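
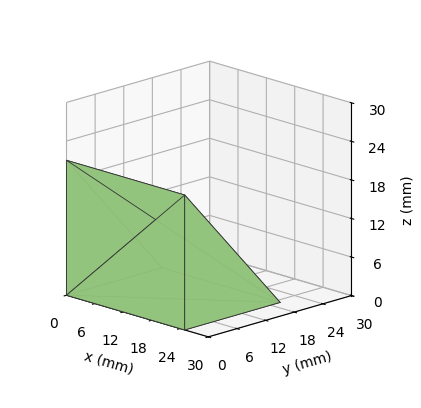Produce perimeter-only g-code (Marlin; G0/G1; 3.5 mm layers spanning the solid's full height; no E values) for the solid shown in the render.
Reading the render: the shape is a wedge (ramp): 25 × 20 mm base, rising to 21 mm along the y=0 edge and sloping linearly to z=0 at y=20 (dimensions read to the nearest mm from the axis ticks). For the g-code, the solid's height is divided into equal slices at the stated Δz and each level perimeter traced with G1 moves after a G0 lift.

; perimeter-only toolpath
G21 ; units = mm
G90 ; absolute positioning
G28 ; home
; layer 1
G0 Z3.5
G0 X0.0 Y0.0
G1 X25.0 Y0.0
G1 X25.0 Y16.7
G1 X0.0 Y16.7
G1 X0.0 Y0.0
; layer 2
G0 Z7.0
G0 X0.0 Y0.0
G1 X25.0 Y0.0
G1 X25.0 Y13.3
G1 X0.0 Y13.3
G1 X0.0 Y0.0
; layer 3
G0 Z10.5
G0 X0.0 Y0.0
G1 X25.0 Y0.0
G1 X25.0 Y10.0
G1 X0.0 Y10.0
G1 X0.0 Y0.0
; layer 4
G0 Z14.0
G0 X0.0 Y0.0
G1 X25.0 Y0.0
G1 X25.0 Y6.7
G1 X0.0 Y6.7
G1 X0.0 Y0.0
; layer 5
G0 Z17.5
G0 X0.0 Y0.0
G1 X25.0 Y0.0
G1 X25.0 Y3.3
G1 X0.0 Y3.3
G1 X0.0 Y0.0
M2 ; end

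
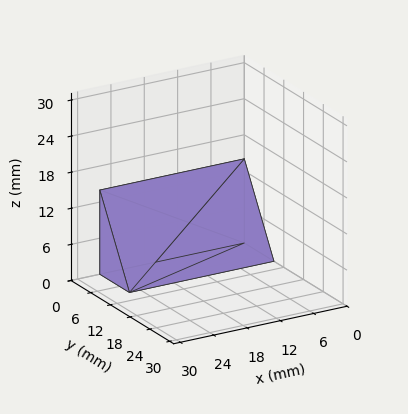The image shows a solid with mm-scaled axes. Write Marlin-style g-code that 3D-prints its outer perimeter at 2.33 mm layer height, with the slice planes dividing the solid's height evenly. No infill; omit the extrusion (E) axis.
Reading the render: the shape is a wedge (ramp): 26 × 9 mm base, rising to 14 mm along the y=0 edge and sloping linearly to z=0 at y=9 (dimensions read to the nearest mm from the axis ticks). For the g-code, the solid's height is divided into equal slices at the stated Δz and each level perimeter traced with G1 moves after a G0 lift.

; perimeter-only toolpath
G21 ; units = mm
G90 ; absolute positioning
G28 ; home
; layer 1
G0 Z2.33
G0 X0.00 Y0.00
G1 X26.00 Y0.00
G1 X26.00 Y7.50
G1 X0.00 Y7.50
G1 X0.00 Y0.00
; layer 2
G0 Z4.67
G0 X0.00 Y0.00
G1 X26.00 Y0.00
G1 X26.00 Y6.00
G1 X0.00 Y6.00
G1 X0.00 Y0.00
; layer 3
G0 Z7.00
G0 X0.00 Y0.00
G1 X26.00 Y0.00
G1 X26.00 Y4.50
G1 X0.00 Y4.50
G1 X0.00 Y0.00
; layer 4
G0 Z9.33
G0 X0.00 Y0.00
G1 X26.00 Y0.00
G1 X26.00 Y3.00
G1 X0.00 Y3.00
G1 X0.00 Y0.00
; layer 5
G0 Z11.67
G0 X0.00 Y0.00
G1 X26.00 Y0.00
G1 X26.00 Y1.50
G1 X0.00 Y1.50
G1 X0.00 Y0.00
M2 ; end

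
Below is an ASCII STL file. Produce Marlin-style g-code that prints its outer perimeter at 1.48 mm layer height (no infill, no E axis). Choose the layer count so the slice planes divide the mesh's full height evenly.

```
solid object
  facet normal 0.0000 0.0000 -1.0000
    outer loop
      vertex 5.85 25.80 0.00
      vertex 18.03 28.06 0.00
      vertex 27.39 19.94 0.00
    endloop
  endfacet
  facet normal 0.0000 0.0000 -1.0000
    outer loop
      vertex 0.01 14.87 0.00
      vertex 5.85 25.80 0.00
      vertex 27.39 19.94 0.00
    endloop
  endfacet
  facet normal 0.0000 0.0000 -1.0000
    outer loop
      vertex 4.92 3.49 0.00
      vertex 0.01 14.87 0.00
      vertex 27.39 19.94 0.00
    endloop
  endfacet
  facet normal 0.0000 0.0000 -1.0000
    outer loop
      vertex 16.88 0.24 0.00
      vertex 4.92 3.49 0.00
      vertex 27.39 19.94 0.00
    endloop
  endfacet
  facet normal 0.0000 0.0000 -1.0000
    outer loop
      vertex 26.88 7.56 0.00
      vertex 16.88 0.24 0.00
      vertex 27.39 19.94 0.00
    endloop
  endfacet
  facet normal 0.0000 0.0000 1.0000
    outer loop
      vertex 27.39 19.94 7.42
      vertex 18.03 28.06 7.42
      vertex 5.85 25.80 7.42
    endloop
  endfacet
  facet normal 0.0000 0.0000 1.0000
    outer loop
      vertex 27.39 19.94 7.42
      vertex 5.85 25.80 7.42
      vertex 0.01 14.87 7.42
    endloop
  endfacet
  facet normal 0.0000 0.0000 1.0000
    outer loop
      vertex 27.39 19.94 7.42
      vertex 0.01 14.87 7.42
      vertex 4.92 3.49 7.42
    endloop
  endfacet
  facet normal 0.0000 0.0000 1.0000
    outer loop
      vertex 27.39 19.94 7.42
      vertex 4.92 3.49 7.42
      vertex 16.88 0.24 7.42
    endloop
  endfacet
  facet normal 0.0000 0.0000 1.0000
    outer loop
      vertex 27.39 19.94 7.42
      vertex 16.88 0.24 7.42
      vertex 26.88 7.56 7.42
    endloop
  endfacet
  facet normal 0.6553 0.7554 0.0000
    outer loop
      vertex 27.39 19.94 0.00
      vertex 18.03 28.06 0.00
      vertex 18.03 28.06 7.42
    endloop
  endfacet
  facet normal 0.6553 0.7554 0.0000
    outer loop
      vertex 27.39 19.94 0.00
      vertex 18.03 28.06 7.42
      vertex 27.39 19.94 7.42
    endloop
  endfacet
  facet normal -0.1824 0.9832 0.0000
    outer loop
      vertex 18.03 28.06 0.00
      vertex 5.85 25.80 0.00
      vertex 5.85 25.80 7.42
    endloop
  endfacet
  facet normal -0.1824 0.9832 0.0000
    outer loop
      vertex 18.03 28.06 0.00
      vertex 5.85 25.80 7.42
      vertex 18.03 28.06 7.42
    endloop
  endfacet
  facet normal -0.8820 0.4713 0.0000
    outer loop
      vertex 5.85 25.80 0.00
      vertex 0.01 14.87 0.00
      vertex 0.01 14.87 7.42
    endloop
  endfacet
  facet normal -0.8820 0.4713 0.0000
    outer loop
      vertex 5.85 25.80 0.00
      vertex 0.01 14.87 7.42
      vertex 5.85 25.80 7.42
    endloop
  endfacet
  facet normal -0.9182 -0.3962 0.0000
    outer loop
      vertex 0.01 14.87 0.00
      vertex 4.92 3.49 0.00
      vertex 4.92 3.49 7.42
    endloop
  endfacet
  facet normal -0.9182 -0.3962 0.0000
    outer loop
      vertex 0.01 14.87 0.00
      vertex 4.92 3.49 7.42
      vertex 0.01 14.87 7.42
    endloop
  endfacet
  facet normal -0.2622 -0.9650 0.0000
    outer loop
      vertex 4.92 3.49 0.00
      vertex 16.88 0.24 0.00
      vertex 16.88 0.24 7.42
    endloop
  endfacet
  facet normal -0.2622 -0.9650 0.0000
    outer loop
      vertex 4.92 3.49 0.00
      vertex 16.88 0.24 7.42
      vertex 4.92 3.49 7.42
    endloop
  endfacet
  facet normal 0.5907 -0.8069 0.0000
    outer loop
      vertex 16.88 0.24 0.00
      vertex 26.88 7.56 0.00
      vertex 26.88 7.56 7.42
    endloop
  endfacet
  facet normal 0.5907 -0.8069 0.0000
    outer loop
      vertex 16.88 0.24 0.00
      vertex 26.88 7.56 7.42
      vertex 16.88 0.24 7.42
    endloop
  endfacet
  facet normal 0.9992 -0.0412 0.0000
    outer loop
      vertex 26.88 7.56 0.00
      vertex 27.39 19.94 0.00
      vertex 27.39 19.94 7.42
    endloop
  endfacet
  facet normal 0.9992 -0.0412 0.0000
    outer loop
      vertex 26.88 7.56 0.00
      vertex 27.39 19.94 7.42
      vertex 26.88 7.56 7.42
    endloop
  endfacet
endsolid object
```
; perimeter-only toolpath
G21 ; units = mm
G90 ; absolute positioning
G28 ; home
; layer 1
G0 Z1.48
G0 X27.39 Y19.94
G1 X18.03 Y28.06
G1 X5.85 Y25.80
G1 X0.01 Y14.87
G1 X4.92 Y3.49
G1 X16.88 Y0.24
G1 X26.88 Y7.56
G1 X27.39 Y19.94
; layer 2
G0 Z2.97
G0 X27.39 Y19.94
G1 X18.03 Y28.06
G1 X5.85 Y25.80
G1 X0.01 Y14.87
G1 X4.92 Y3.49
G1 X16.88 Y0.24
G1 X26.88 Y7.56
G1 X27.39 Y19.94
; layer 3
G0 Z4.45
G0 X27.39 Y19.94
G1 X18.03 Y28.06
G1 X5.85 Y25.80
G1 X0.01 Y14.87
G1 X4.92 Y3.49
G1 X16.88 Y0.24
G1 X26.88 Y7.56
G1 X27.39 Y19.94
; layer 4
G0 Z5.94
G0 X27.39 Y19.94
G1 X18.03 Y28.06
G1 X5.85 Y25.80
G1 X0.01 Y14.87
G1 X4.92 Y3.49
G1 X16.88 Y0.24
G1 X26.88 Y7.56
G1 X27.39 Y19.94
; layer 5
G0 Z7.42
G0 X27.39 Y19.94
G1 X18.03 Y28.06
G1 X5.85 Y25.80
G1 X0.01 Y14.87
G1 X4.92 Y3.49
G1 X16.88 Y0.24
G1 X26.88 Y7.56
G1 X27.39 Y19.94
M2 ; end

The solid is a regular 7-sided prism (a cylinder approximated with 7 flat sides), circumscribed radius ≈ 14.3 mm, height ≈ 7.42 mm. Slicing at Δz = 1.48 mm — 5 equal slices spanning the solid's height, so layer i sits at z = i·h/5 — gives 5 non-empty perimeters. Each is a 7-segment closed polygon; G0 lifts to the layer z and rapids to the start vertex, then G1 traces the edges.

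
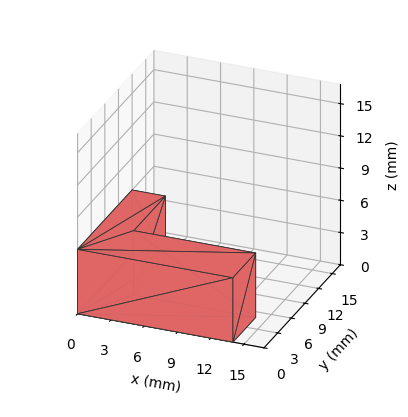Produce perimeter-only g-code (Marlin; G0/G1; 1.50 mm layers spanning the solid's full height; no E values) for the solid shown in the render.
Reading the render: the shape is an L-shaped prism: outer 14 × 12 mm, arm thicknesses ≈ 5 mm (horizontal) and 3 mm (vertical), extruded 6 mm in z (dimensions read to the nearest mm from the axis ticks). For the g-code, the solid's height is divided into equal slices at the stated Δz and each level perimeter traced with G1 moves after a G0 lift.

; perimeter-only toolpath
G21 ; units = mm
G90 ; absolute positioning
G28 ; home
; layer 1
G0 Z1.50
G0 X0.00 Y0.00
G1 X14.00 Y0.00
G1 X14.00 Y5.00
G1 X3.00 Y5.00
G1 X3.00 Y12.00
G1 X0.00 Y12.00
G1 X0.00 Y0.00
; layer 2
G0 Z3.00
G0 X0.00 Y0.00
G1 X14.00 Y0.00
G1 X14.00 Y5.00
G1 X3.00 Y5.00
G1 X3.00 Y12.00
G1 X0.00 Y12.00
G1 X0.00 Y0.00
; layer 3
G0 Z4.50
G0 X0.00 Y0.00
G1 X14.00 Y0.00
G1 X14.00 Y5.00
G1 X3.00 Y5.00
G1 X3.00 Y12.00
G1 X0.00 Y12.00
G1 X0.00 Y0.00
; layer 4
G0 Z6.00
G0 X0.00 Y0.00
G1 X14.00 Y0.00
G1 X14.00 Y5.00
G1 X3.00 Y5.00
G1 X3.00 Y12.00
G1 X0.00 Y12.00
G1 X0.00 Y0.00
M2 ; end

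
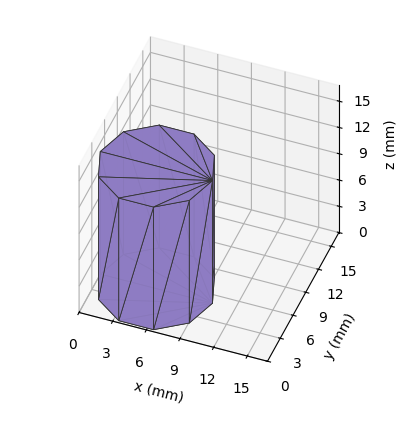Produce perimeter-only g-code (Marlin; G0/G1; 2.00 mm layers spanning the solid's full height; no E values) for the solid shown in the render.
Reading the render: the shape is a regular 10-sided prism (a cylinder approximated with 10 flat sides), circumscribed radius ≈ 5 mm, height ≈ 14 mm (dimensions read to the nearest mm from the axis ticks). For the g-code, the solid's height is divided into equal slices at the stated Δz and each level perimeter traced with G1 moves after a G0 lift.

; perimeter-only toolpath
G21 ; units = mm
G90 ; absolute positioning
G28 ; home
; layer 1
G0 Z2.00
G0 X10.00 Y5.00
G1 X9.05 Y7.94
G1 X6.55 Y9.76
G1 X3.45 Y9.76
G1 X0.95 Y7.94
G1 X0.00 Y5.00
G1 X0.95 Y2.06
G1 X3.45 Y0.24
G1 X6.55 Y0.24
G1 X9.05 Y2.06
G1 X10.00 Y5.00
; layer 2
G0 Z4.00
G0 X10.00 Y5.00
G1 X9.05 Y7.94
G1 X6.55 Y9.76
G1 X3.45 Y9.76
G1 X0.95 Y7.94
G1 X0.00 Y5.00
G1 X0.95 Y2.06
G1 X3.45 Y0.24
G1 X6.55 Y0.24
G1 X9.05 Y2.06
G1 X10.00 Y5.00
; layer 3
G0 Z6.00
G0 X10.00 Y5.00
G1 X9.05 Y7.94
G1 X6.55 Y9.76
G1 X3.45 Y9.76
G1 X0.95 Y7.94
G1 X0.00 Y5.00
G1 X0.95 Y2.06
G1 X3.45 Y0.24
G1 X6.55 Y0.24
G1 X9.05 Y2.06
G1 X10.00 Y5.00
; layer 4
G0 Z8.00
G0 X10.00 Y5.00
G1 X9.05 Y7.94
G1 X6.55 Y9.76
G1 X3.45 Y9.76
G1 X0.95 Y7.94
G1 X0.00 Y5.00
G1 X0.95 Y2.06
G1 X3.45 Y0.24
G1 X6.55 Y0.24
G1 X9.05 Y2.06
G1 X10.00 Y5.00
; layer 5
G0 Z10.00
G0 X10.00 Y5.00
G1 X9.05 Y7.94
G1 X6.55 Y9.76
G1 X3.45 Y9.76
G1 X0.95 Y7.94
G1 X0.00 Y5.00
G1 X0.95 Y2.06
G1 X3.45 Y0.24
G1 X6.55 Y0.24
G1 X9.05 Y2.06
G1 X10.00 Y5.00
; layer 6
G0 Z12.00
G0 X10.00 Y5.00
G1 X9.05 Y7.94
G1 X6.55 Y9.76
G1 X3.45 Y9.76
G1 X0.95 Y7.94
G1 X0.00 Y5.00
G1 X0.95 Y2.06
G1 X3.45 Y0.24
G1 X6.55 Y0.24
G1 X9.05 Y2.06
G1 X10.00 Y5.00
; layer 7
G0 Z14.00
G0 X10.00 Y5.00
G1 X9.05 Y7.94
G1 X6.55 Y9.76
G1 X3.45 Y9.76
G1 X0.95 Y7.94
G1 X0.00 Y5.00
G1 X0.95 Y2.06
G1 X3.45 Y0.24
G1 X6.55 Y0.24
G1 X9.05 Y2.06
G1 X10.00 Y5.00
M2 ; end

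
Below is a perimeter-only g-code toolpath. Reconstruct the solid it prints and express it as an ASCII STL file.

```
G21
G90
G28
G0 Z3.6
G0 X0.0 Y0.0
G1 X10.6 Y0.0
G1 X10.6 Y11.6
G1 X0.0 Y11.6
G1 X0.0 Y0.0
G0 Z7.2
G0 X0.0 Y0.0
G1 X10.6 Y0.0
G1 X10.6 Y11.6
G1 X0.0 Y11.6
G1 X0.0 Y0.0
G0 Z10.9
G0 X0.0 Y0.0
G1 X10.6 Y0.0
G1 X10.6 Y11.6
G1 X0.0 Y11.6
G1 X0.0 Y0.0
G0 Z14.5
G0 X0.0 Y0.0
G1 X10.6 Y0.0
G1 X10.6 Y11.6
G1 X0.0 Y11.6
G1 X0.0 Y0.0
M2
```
solid part
  facet normal 0.0000 0.0000 -1.0000
    outer loop
      vertex 10.6 11.6 0.0
      vertex 10.6 0.0 0.0
      vertex 0.0 0.0 0.0
    endloop
  endfacet
  facet normal 0.0000 0.0000 -1.0000
    outer loop
      vertex 0.0 11.6 0.0
      vertex 10.6 11.6 0.0
      vertex 0.0 0.0 0.0
    endloop
  endfacet
  facet normal 0.0000 0.0000 1.0000
    outer loop
      vertex 0.0 0.0 14.5
      vertex 10.6 0.0 14.5
      vertex 10.6 11.6 14.5
    endloop
  endfacet
  facet normal 0.0000 0.0000 1.0000
    outer loop
      vertex 0.0 0.0 14.5
      vertex 10.6 11.6 14.5
      vertex 0.0 11.6 14.5
    endloop
  endfacet
  facet normal 0.0000 -1.0000 0.0000
    outer loop
      vertex 0.0 0.0 0.0
      vertex 10.6 0.0 0.0
      vertex 10.6 0.0 14.5
    endloop
  endfacet
  facet normal 0.0000 -1.0000 0.0000
    outer loop
      vertex 0.0 0.0 0.0
      vertex 10.6 0.0 14.5
      vertex 0.0 0.0 14.5
    endloop
  endfacet
  facet normal 0.0000 1.0000 0.0000
    outer loop
      vertex 10.6 11.6 14.5
      vertex 10.6 11.6 0.0
      vertex 0.0 11.6 0.0
    endloop
  endfacet
  facet normal 0.0000 1.0000 0.0000
    outer loop
      vertex 0.0 11.6 14.5
      vertex 10.6 11.6 14.5
      vertex 0.0 11.6 0.0
    endloop
  endfacet
  facet normal -1.0000 0.0000 0.0000
    outer loop
      vertex 0.0 11.6 14.5
      vertex 0.0 11.6 0.0
      vertex 0.0 0.0 0.0
    endloop
  endfacet
  facet normal -1.0000 0.0000 0.0000
    outer loop
      vertex 0.0 0.0 14.5
      vertex 0.0 11.6 14.5
      vertex 0.0 0.0 0.0
    endloop
  endfacet
  facet normal 1.0000 0.0000 0.0000
    outer loop
      vertex 10.6 0.0 0.0
      vertex 10.6 11.6 0.0
      vertex 10.6 11.6 14.5
    endloop
  endfacet
  facet normal 1.0000 0.0000 0.0000
    outer loop
      vertex 10.6 0.0 0.0
      vertex 10.6 11.6 14.5
      vertex 10.6 0.0 14.5
    endloop
  endfacet
endsolid part

The G0 Z moves step by Δz≈3.6 mm. Every layer's G1 loop is the same polygon, so the solid is a straight extrusion of it from z=0 to z≈14.5. Closing with flat bottom and top caps and triangulating gives 12 facets — a rectangular box, roughly 10.6 × 11.6 mm footprint and 14.5 mm tall.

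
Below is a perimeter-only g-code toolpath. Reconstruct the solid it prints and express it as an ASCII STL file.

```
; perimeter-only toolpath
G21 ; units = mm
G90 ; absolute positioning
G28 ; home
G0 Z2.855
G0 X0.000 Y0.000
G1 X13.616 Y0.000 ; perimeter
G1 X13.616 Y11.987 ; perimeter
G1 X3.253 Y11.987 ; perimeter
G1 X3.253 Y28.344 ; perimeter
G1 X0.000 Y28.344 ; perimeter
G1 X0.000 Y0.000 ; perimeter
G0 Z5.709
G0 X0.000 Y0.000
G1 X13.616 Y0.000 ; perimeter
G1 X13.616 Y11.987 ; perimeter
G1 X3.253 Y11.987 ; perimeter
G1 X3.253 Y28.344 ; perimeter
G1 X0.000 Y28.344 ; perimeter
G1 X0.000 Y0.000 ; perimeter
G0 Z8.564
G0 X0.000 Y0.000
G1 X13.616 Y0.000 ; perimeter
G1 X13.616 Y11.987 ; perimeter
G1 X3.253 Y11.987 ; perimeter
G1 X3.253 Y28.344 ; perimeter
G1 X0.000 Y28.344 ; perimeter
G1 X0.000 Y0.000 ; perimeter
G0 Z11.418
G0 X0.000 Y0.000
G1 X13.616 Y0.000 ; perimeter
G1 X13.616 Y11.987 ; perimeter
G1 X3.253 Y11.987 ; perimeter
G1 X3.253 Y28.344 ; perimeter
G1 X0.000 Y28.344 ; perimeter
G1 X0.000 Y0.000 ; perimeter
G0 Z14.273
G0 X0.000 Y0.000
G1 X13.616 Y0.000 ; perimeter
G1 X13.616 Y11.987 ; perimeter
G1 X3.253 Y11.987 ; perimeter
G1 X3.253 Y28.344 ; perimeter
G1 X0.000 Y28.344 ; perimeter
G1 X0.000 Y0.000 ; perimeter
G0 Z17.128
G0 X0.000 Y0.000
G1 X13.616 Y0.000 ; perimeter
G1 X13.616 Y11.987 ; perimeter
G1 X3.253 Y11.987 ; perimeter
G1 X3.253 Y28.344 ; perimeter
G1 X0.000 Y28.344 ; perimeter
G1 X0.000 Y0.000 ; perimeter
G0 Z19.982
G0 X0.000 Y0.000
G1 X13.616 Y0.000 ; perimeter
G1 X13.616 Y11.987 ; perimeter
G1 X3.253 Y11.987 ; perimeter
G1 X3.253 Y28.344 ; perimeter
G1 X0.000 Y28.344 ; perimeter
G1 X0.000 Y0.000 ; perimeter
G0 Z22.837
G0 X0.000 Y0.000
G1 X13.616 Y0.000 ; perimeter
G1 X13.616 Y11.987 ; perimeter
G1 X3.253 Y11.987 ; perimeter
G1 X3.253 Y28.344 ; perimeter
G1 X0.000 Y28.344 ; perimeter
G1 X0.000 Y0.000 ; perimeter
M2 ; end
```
solid part
  facet normal 0.0000 0.0000 -1.0000
    outer loop
      vertex 13.616 11.987 0.000
      vertex 13.616 0.000 0.000
      vertex 0.000 0.000 0.000
    endloop
  endfacet
  facet normal 0.0000 0.0000 -1.0000
    outer loop
      vertex 3.253 11.987 0.000
      vertex 13.616 11.987 0.000
      vertex 0.000 0.000 0.000
    endloop
  endfacet
  facet normal 0.0000 0.0000 -1.0000
    outer loop
      vertex 3.253 28.344 0.000
      vertex 3.253 11.987 0.000
      vertex 0.000 0.000 0.000
    endloop
  endfacet
  facet normal 0.0000 0.0000 -1.0000
    outer loop
      vertex 0.000 28.344 0.000
      vertex 3.253 28.344 0.000
      vertex 0.000 0.000 0.000
    endloop
  endfacet
  facet normal 0.0000 0.0000 1.0000
    outer loop
      vertex 0.000 0.000 22.837
      vertex 13.616 0.000 22.837
      vertex 13.616 11.987 22.837
    endloop
  endfacet
  facet normal 0.0000 0.0000 1.0000
    outer loop
      vertex 0.000 0.000 22.837
      vertex 13.616 11.987 22.837
      vertex 3.253 11.987 22.837
    endloop
  endfacet
  facet normal 0.0000 0.0000 1.0000
    outer loop
      vertex 0.000 0.000 22.837
      vertex 3.253 11.987 22.837
      vertex 3.253 28.344 22.837
    endloop
  endfacet
  facet normal 0.0000 0.0000 1.0000
    outer loop
      vertex 0.000 0.000 22.837
      vertex 3.253 28.344 22.837
      vertex 0.000 28.344 22.837
    endloop
  endfacet
  facet normal 0.0000 -1.0000 0.0000
    outer loop
      vertex 0.000 0.000 0.000
      vertex 13.616 0.000 0.000
      vertex 13.616 0.000 22.837
    endloop
  endfacet
  facet normal 0.0000 -1.0000 0.0000
    outer loop
      vertex 0.000 0.000 0.000
      vertex 13.616 0.000 22.837
      vertex 0.000 0.000 22.837
    endloop
  endfacet
  facet normal 1.0000 0.0000 0.0000
    outer loop
      vertex 13.616 0.000 0.000
      vertex 13.616 11.987 0.000
      vertex 13.616 11.987 22.837
    endloop
  endfacet
  facet normal 1.0000 0.0000 0.0000
    outer loop
      vertex 13.616 0.000 0.000
      vertex 13.616 11.987 22.837
      vertex 13.616 0.000 22.837
    endloop
  endfacet
  facet normal 0.0000 1.0000 0.0000
    outer loop
      vertex 13.616 11.987 0.000
      vertex 3.253 11.987 0.000
      vertex 3.253 11.987 22.837
    endloop
  endfacet
  facet normal 0.0000 1.0000 0.0000
    outer loop
      vertex 13.616 11.987 0.000
      vertex 3.253 11.987 22.837
      vertex 13.616 11.987 22.837
    endloop
  endfacet
  facet normal 1.0000 0.0000 0.0000
    outer loop
      vertex 3.253 11.987 0.000
      vertex 3.253 28.344 0.000
      vertex 3.253 28.344 22.837
    endloop
  endfacet
  facet normal 1.0000 0.0000 0.0000
    outer loop
      vertex 3.253 11.987 0.000
      vertex 3.253 28.344 22.837
      vertex 3.253 11.987 22.837
    endloop
  endfacet
  facet normal 0.0000 1.0000 0.0000
    outer loop
      vertex 3.253 28.344 0.000
      vertex 0.000 28.344 0.000
      vertex 0.000 28.344 22.837
    endloop
  endfacet
  facet normal 0.0000 1.0000 0.0000
    outer loop
      vertex 3.253 28.344 0.000
      vertex 0.000 28.344 22.837
      vertex 3.253 28.344 22.837
    endloop
  endfacet
  facet normal -1.0000 0.0000 0.0000
    outer loop
      vertex 0.000 28.344 0.000
      vertex 0.000 0.000 0.000
      vertex 0.000 0.000 22.837
    endloop
  endfacet
  facet normal -1.0000 0.0000 0.0000
    outer loop
      vertex 0.000 28.344 0.000
      vertex 0.000 0.000 22.837
      vertex 0.000 28.344 22.837
    endloop
  endfacet
endsolid part

The G0 Z moves step by Δz≈2.855 mm. Every layer's G1 loop is the same polygon, so the solid is a straight extrusion of it from z=0 to z≈22.8. Closing with flat bottom and top caps and triangulating gives 20 facets — an L-shaped prism: outer 13.6 × 28.3 mm, arm thicknesses ≈ 12 mm (horizontal) and 3.25 mm (vertical), extruded 22.8 mm in z.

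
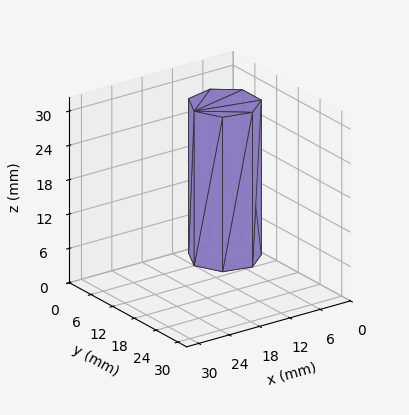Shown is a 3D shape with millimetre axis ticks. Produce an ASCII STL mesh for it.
Reading the render: the shape is a regular 7-sided prism (a cylinder approximated with 7 flat sides), circumscribed radius ≈ 6 mm, height ≈ 27 mm (dimensions read to the nearest mm from the axis ticks). For the STL, each face is triangulated and given an outward normal.

solid part
  facet normal 0.0000 0.0000 -1.0000
    outer loop
      vertex 4.66 11.85 0.00
      vertex 9.74 10.69 0.00
      vertex 12.00 6.00 0.00
    endloop
  endfacet
  facet normal 0.0000 0.0000 -1.0000
    outer loop
      vertex 0.59 8.60 0.00
      vertex 4.66 11.85 0.00
      vertex 12.00 6.00 0.00
    endloop
  endfacet
  facet normal 0.0000 0.0000 -1.0000
    outer loop
      vertex 0.59 3.40 0.00
      vertex 0.59 8.60 0.00
      vertex 12.00 6.00 0.00
    endloop
  endfacet
  facet normal 0.0000 0.0000 -1.0000
    outer loop
      vertex 4.66 0.15 0.00
      vertex 0.59 3.40 0.00
      vertex 12.00 6.00 0.00
    endloop
  endfacet
  facet normal 0.0000 0.0000 -1.0000
    outer loop
      vertex 9.74 1.31 0.00
      vertex 4.66 0.15 0.00
      vertex 12.00 6.00 0.00
    endloop
  endfacet
  facet normal 0.0000 0.0000 1.0000
    outer loop
      vertex 12.00 6.00 27.00
      vertex 9.74 10.69 27.00
      vertex 4.66 11.85 27.00
    endloop
  endfacet
  facet normal 0.0000 0.0000 1.0000
    outer loop
      vertex 12.00 6.00 27.00
      vertex 4.66 11.85 27.00
      vertex 0.59 8.60 27.00
    endloop
  endfacet
  facet normal 0.0000 0.0000 1.0000
    outer loop
      vertex 12.00 6.00 27.00
      vertex 0.59 8.60 27.00
      vertex 0.59 3.40 27.00
    endloop
  endfacet
  facet normal 0.0000 0.0000 1.0000
    outer loop
      vertex 12.00 6.00 27.00
      vertex 0.59 3.40 27.00
      vertex 4.66 0.15 27.00
    endloop
  endfacet
  facet normal 0.0000 0.0000 1.0000
    outer loop
      vertex 12.00 6.00 27.00
      vertex 4.66 0.15 27.00
      vertex 9.74 1.31 27.00
    endloop
  endfacet
  facet normal 0.9009 0.4341 0.0000
    outer loop
      vertex 12.00 6.00 0.00
      vertex 9.74 10.69 0.00
      vertex 9.74 10.69 27.00
    endloop
  endfacet
  facet normal 0.9009 0.4341 0.0000
    outer loop
      vertex 12.00 6.00 0.00
      vertex 9.74 10.69 27.00
      vertex 12.00 6.00 27.00
    endloop
  endfacet
  facet normal 0.2226 0.9749 0.0000
    outer loop
      vertex 9.74 10.69 0.00
      vertex 4.66 11.85 0.00
      vertex 4.66 11.85 27.00
    endloop
  endfacet
  facet normal 0.2226 0.9749 0.0000
    outer loop
      vertex 9.74 10.69 0.00
      vertex 4.66 11.85 27.00
      vertex 9.74 10.69 27.00
    endloop
  endfacet
  facet normal -0.6240 0.7814 0.0000
    outer loop
      vertex 4.66 11.85 0.00
      vertex 0.59 8.60 0.00
      vertex 0.59 8.60 27.00
    endloop
  endfacet
  facet normal -0.6240 0.7814 0.0000
    outer loop
      vertex 4.66 11.85 0.00
      vertex 0.59 8.60 27.00
      vertex 4.66 11.85 27.00
    endloop
  endfacet
  facet normal -1.0000 0.0000 0.0000
    outer loop
      vertex 0.59 8.60 0.00
      vertex 0.59 3.40 0.00
      vertex 0.59 3.40 27.00
    endloop
  endfacet
  facet normal -1.0000 0.0000 0.0000
    outer loop
      vertex 0.59 8.60 0.00
      vertex 0.59 3.40 27.00
      vertex 0.59 8.60 27.00
    endloop
  endfacet
  facet normal -0.6240 -0.7814 0.0000
    outer loop
      vertex 0.59 3.40 0.00
      vertex 4.66 0.15 0.00
      vertex 4.66 0.15 27.00
    endloop
  endfacet
  facet normal -0.6240 -0.7814 0.0000
    outer loop
      vertex 0.59 3.40 0.00
      vertex 4.66 0.15 27.00
      vertex 0.59 3.40 27.00
    endloop
  endfacet
  facet normal 0.2226 -0.9749 0.0000
    outer loop
      vertex 4.66 0.15 0.00
      vertex 9.74 1.31 0.00
      vertex 9.74 1.31 27.00
    endloop
  endfacet
  facet normal 0.2226 -0.9749 0.0000
    outer loop
      vertex 4.66 0.15 0.00
      vertex 9.74 1.31 27.00
      vertex 4.66 0.15 27.00
    endloop
  endfacet
  facet normal 0.9009 -0.4341 0.0000
    outer loop
      vertex 9.74 1.31 0.00
      vertex 12.00 6.00 0.00
      vertex 12.00 6.00 27.00
    endloop
  endfacet
  facet normal 0.9009 -0.4341 0.0000
    outer loop
      vertex 9.74 1.31 0.00
      vertex 12.00 6.00 27.00
      vertex 9.74 1.31 27.00
    endloop
  endfacet
endsolid part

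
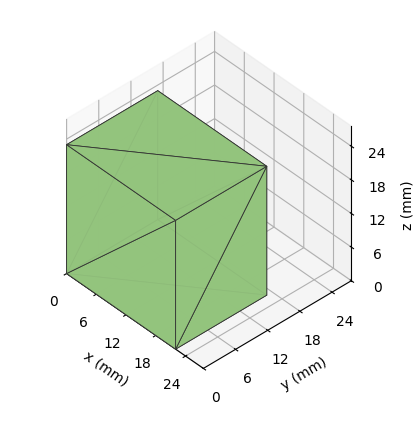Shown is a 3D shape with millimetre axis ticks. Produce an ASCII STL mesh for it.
Reading the render: the shape is a rectangular box, roughly 22 × 17 mm footprint and 23 mm tall (dimensions read to the nearest mm from the axis ticks). For the STL, each face is triangulated and given an outward normal.

solid part
  facet normal 0.0000 0.0000 -1.0000
    outer loop
      vertex 22.000 17.000 0.000
      vertex 22.000 0.000 0.000
      vertex 0.000 0.000 0.000
    endloop
  endfacet
  facet normal 0.0000 0.0000 -1.0000
    outer loop
      vertex 0.000 17.000 0.000
      vertex 22.000 17.000 0.000
      vertex 0.000 0.000 0.000
    endloop
  endfacet
  facet normal 0.0000 0.0000 1.0000
    outer loop
      vertex 0.000 0.000 23.000
      vertex 22.000 0.000 23.000
      vertex 22.000 17.000 23.000
    endloop
  endfacet
  facet normal 0.0000 0.0000 1.0000
    outer loop
      vertex 0.000 0.000 23.000
      vertex 22.000 17.000 23.000
      vertex 0.000 17.000 23.000
    endloop
  endfacet
  facet normal 0.0000 -1.0000 0.0000
    outer loop
      vertex 0.000 0.000 0.000
      vertex 22.000 0.000 0.000
      vertex 22.000 0.000 23.000
    endloop
  endfacet
  facet normal 0.0000 -1.0000 0.0000
    outer loop
      vertex 0.000 0.000 0.000
      vertex 22.000 0.000 23.000
      vertex 0.000 0.000 23.000
    endloop
  endfacet
  facet normal 0.0000 1.0000 0.0000
    outer loop
      vertex 22.000 17.000 23.000
      vertex 22.000 17.000 0.000
      vertex 0.000 17.000 0.000
    endloop
  endfacet
  facet normal 0.0000 1.0000 0.0000
    outer loop
      vertex 0.000 17.000 23.000
      vertex 22.000 17.000 23.000
      vertex 0.000 17.000 0.000
    endloop
  endfacet
  facet normal -1.0000 0.0000 0.0000
    outer loop
      vertex 0.000 17.000 23.000
      vertex 0.000 17.000 0.000
      vertex 0.000 0.000 0.000
    endloop
  endfacet
  facet normal -1.0000 0.0000 0.0000
    outer loop
      vertex 0.000 0.000 23.000
      vertex 0.000 17.000 23.000
      vertex 0.000 0.000 0.000
    endloop
  endfacet
  facet normal 1.0000 0.0000 0.0000
    outer loop
      vertex 22.000 0.000 0.000
      vertex 22.000 17.000 0.000
      vertex 22.000 17.000 23.000
    endloop
  endfacet
  facet normal 1.0000 0.0000 0.0000
    outer loop
      vertex 22.000 0.000 0.000
      vertex 22.000 17.000 23.000
      vertex 22.000 0.000 23.000
    endloop
  endfacet
endsolid part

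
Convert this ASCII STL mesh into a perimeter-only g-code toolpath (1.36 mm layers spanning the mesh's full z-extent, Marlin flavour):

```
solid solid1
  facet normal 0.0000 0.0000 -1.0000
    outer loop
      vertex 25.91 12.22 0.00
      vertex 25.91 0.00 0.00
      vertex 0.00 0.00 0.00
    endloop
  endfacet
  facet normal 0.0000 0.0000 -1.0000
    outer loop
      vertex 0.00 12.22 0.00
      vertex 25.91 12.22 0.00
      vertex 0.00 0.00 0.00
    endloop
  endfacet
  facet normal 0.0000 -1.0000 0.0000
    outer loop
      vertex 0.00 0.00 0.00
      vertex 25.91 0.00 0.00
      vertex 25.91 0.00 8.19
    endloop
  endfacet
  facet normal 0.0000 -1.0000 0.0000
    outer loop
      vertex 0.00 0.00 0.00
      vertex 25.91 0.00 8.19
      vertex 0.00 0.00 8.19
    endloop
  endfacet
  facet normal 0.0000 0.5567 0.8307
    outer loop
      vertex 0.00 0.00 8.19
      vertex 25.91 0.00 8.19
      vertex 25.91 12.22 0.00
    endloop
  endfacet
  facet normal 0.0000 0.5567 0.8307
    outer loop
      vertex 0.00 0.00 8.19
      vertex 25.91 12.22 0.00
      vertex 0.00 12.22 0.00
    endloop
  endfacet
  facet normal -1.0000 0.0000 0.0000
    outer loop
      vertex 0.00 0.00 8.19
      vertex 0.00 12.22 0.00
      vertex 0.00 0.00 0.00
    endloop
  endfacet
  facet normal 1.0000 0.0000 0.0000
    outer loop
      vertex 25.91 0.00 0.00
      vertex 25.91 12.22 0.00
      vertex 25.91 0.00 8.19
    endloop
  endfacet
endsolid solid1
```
; perimeter-only toolpath
G21 ; units = mm
G90 ; absolute positioning
G28 ; home
; layer 1
G0 Z1.36
G0 X0.00 Y0.00
G1 X25.91 Y0.00
G1 X25.91 Y10.18
G1 X0.00 Y10.18
G1 X0.00 Y0.00
; layer 2
G0 Z2.73
G0 X0.00 Y0.00
G1 X25.91 Y0.00
G1 X25.91 Y8.15
G1 X0.00 Y8.15
G1 X0.00 Y0.00
; layer 3
G0 Z4.09
G0 X0.00 Y0.00
G1 X25.91 Y0.00
G1 X25.91 Y6.11
G1 X0.00 Y6.11
G1 X0.00 Y0.00
; layer 4
G0 Z5.46
G0 X0.00 Y0.00
G1 X25.91 Y0.00
G1 X25.91 Y4.07
G1 X0.00 Y4.07
G1 X0.00 Y0.00
; layer 5
G0 Z6.83
G0 X0.00 Y0.00
G1 X25.91 Y0.00
G1 X25.91 Y2.04
G1 X0.00 Y2.04
G1 X0.00 Y0.00
M2 ; end

The solid is a wedge (ramp): 25.9 × 12.2 mm base, rising to 8.19 mm along the y=0 edge and sloping linearly to z=0 at y=12.2. Slicing at Δz = 1.36 mm — 6 equal slices spanning the solid's height, so layer i sits at z = i·h/6 — gives 5 non-empty perimeters. Each is a 4-segment closed polygon; G0 lifts to the layer z and rapids to the start vertex, then G1 traces the edges. The cross-section shrinks linearly with z (the slice at the apex is degenerate and omitted).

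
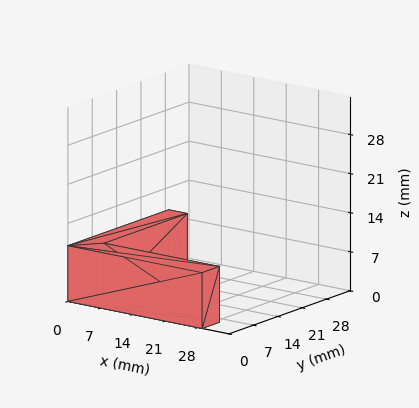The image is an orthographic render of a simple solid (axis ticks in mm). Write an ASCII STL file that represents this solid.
Reading the render: the shape is an L-shaped prism: outer 29 × 29 mm, arm thicknesses ≈ 5 mm (horizontal) and 4 mm (vertical), extruded 10 mm in z (dimensions read to the nearest mm from the axis ticks). For the STL, each face is triangulated and given an outward normal.

solid part
  facet normal 0.0000 0.0000 -1.0000
    outer loop
      vertex 29.00 5.00 0.00
      vertex 29.00 0.00 0.00
      vertex 0.00 0.00 0.00
    endloop
  endfacet
  facet normal 0.0000 0.0000 -1.0000
    outer loop
      vertex 4.00 5.00 0.00
      vertex 29.00 5.00 0.00
      vertex 0.00 0.00 0.00
    endloop
  endfacet
  facet normal 0.0000 0.0000 -1.0000
    outer loop
      vertex 4.00 29.00 0.00
      vertex 4.00 5.00 0.00
      vertex 0.00 0.00 0.00
    endloop
  endfacet
  facet normal 0.0000 0.0000 -1.0000
    outer loop
      vertex 0.00 29.00 0.00
      vertex 4.00 29.00 0.00
      vertex 0.00 0.00 0.00
    endloop
  endfacet
  facet normal 0.0000 0.0000 1.0000
    outer loop
      vertex 0.00 0.00 10.00
      vertex 29.00 0.00 10.00
      vertex 29.00 5.00 10.00
    endloop
  endfacet
  facet normal 0.0000 0.0000 1.0000
    outer loop
      vertex 0.00 0.00 10.00
      vertex 29.00 5.00 10.00
      vertex 4.00 5.00 10.00
    endloop
  endfacet
  facet normal 0.0000 0.0000 1.0000
    outer loop
      vertex 0.00 0.00 10.00
      vertex 4.00 5.00 10.00
      vertex 4.00 29.00 10.00
    endloop
  endfacet
  facet normal 0.0000 0.0000 1.0000
    outer loop
      vertex 0.00 0.00 10.00
      vertex 4.00 29.00 10.00
      vertex 0.00 29.00 10.00
    endloop
  endfacet
  facet normal 0.0000 -1.0000 0.0000
    outer loop
      vertex 0.00 0.00 0.00
      vertex 29.00 0.00 0.00
      vertex 29.00 0.00 10.00
    endloop
  endfacet
  facet normal 0.0000 -1.0000 0.0000
    outer loop
      vertex 0.00 0.00 0.00
      vertex 29.00 0.00 10.00
      vertex 0.00 0.00 10.00
    endloop
  endfacet
  facet normal 1.0000 0.0000 0.0000
    outer loop
      vertex 29.00 0.00 0.00
      vertex 29.00 5.00 0.00
      vertex 29.00 5.00 10.00
    endloop
  endfacet
  facet normal 1.0000 0.0000 0.0000
    outer loop
      vertex 29.00 0.00 0.00
      vertex 29.00 5.00 10.00
      vertex 29.00 0.00 10.00
    endloop
  endfacet
  facet normal 0.0000 1.0000 0.0000
    outer loop
      vertex 29.00 5.00 0.00
      vertex 4.00 5.00 0.00
      vertex 4.00 5.00 10.00
    endloop
  endfacet
  facet normal 0.0000 1.0000 0.0000
    outer loop
      vertex 29.00 5.00 0.00
      vertex 4.00 5.00 10.00
      vertex 29.00 5.00 10.00
    endloop
  endfacet
  facet normal 1.0000 0.0000 0.0000
    outer loop
      vertex 4.00 5.00 0.00
      vertex 4.00 29.00 0.00
      vertex 4.00 29.00 10.00
    endloop
  endfacet
  facet normal 1.0000 0.0000 0.0000
    outer loop
      vertex 4.00 5.00 0.00
      vertex 4.00 29.00 10.00
      vertex 4.00 5.00 10.00
    endloop
  endfacet
  facet normal 0.0000 1.0000 0.0000
    outer loop
      vertex 4.00 29.00 0.00
      vertex 0.00 29.00 0.00
      vertex 0.00 29.00 10.00
    endloop
  endfacet
  facet normal 0.0000 1.0000 0.0000
    outer loop
      vertex 4.00 29.00 0.00
      vertex 0.00 29.00 10.00
      vertex 4.00 29.00 10.00
    endloop
  endfacet
  facet normal -1.0000 0.0000 0.0000
    outer loop
      vertex 0.00 29.00 0.00
      vertex 0.00 0.00 0.00
      vertex 0.00 0.00 10.00
    endloop
  endfacet
  facet normal -1.0000 0.0000 0.0000
    outer loop
      vertex 0.00 29.00 0.00
      vertex 0.00 0.00 10.00
      vertex 0.00 29.00 10.00
    endloop
  endfacet
endsolid part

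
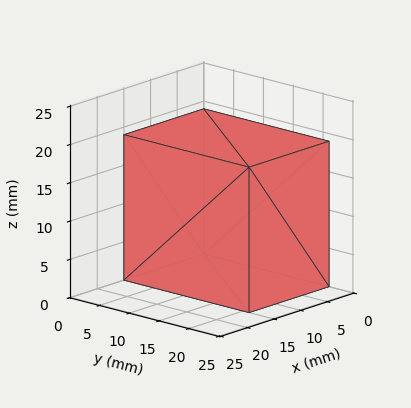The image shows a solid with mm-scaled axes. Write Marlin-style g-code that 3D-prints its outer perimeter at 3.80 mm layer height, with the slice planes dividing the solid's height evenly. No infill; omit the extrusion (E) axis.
Reading the render: the shape is a rectangular box, roughly 15 × 21 mm footprint and 19 mm tall (dimensions read to the nearest mm from the axis ticks). For the g-code, the solid's height is divided into equal slices at the stated Δz and each level perimeter traced with G1 moves after a G0 lift.

; perimeter-only toolpath
G21 ; units = mm
G90 ; absolute positioning
G28 ; home
; layer 1
G0 Z3.80
G0 X0.00 Y0.00
G1 X15.00 Y0.00
G1 X15.00 Y21.00
G1 X0.00 Y21.00
G1 X0.00 Y0.00
; layer 2
G0 Z7.60
G0 X0.00 Y0.00
G1 X15.00 Y0.00
G1 X15.00 Y21.00
G1 X0.00 Y21.00
G1 X0.00 Y0.00
; layer 3
G0 Z11.40
G0 X0.00 Y0.00
G1 X15.00 Y0.00
G1 X15.00 Y21.00
G1 X0.00 Y21.00
G1 X0.00 Y0.00
; layer 4
G0 Z15.20
G0 X0.00 Y0.00
G1 X15.00 Y0.00
G1 X15.00 Y21.00
G1 X0.00 Y21.00
G1 X0.00 Y0.00
; layer 5
G0 Z19.00
G0 X0.00 Y0.00
G1 X15.00 Y0.00
G1 X15.00 Y21.00
G1 X0.00 Y21.00
G1 X0.00 Y0.00
M2 ; end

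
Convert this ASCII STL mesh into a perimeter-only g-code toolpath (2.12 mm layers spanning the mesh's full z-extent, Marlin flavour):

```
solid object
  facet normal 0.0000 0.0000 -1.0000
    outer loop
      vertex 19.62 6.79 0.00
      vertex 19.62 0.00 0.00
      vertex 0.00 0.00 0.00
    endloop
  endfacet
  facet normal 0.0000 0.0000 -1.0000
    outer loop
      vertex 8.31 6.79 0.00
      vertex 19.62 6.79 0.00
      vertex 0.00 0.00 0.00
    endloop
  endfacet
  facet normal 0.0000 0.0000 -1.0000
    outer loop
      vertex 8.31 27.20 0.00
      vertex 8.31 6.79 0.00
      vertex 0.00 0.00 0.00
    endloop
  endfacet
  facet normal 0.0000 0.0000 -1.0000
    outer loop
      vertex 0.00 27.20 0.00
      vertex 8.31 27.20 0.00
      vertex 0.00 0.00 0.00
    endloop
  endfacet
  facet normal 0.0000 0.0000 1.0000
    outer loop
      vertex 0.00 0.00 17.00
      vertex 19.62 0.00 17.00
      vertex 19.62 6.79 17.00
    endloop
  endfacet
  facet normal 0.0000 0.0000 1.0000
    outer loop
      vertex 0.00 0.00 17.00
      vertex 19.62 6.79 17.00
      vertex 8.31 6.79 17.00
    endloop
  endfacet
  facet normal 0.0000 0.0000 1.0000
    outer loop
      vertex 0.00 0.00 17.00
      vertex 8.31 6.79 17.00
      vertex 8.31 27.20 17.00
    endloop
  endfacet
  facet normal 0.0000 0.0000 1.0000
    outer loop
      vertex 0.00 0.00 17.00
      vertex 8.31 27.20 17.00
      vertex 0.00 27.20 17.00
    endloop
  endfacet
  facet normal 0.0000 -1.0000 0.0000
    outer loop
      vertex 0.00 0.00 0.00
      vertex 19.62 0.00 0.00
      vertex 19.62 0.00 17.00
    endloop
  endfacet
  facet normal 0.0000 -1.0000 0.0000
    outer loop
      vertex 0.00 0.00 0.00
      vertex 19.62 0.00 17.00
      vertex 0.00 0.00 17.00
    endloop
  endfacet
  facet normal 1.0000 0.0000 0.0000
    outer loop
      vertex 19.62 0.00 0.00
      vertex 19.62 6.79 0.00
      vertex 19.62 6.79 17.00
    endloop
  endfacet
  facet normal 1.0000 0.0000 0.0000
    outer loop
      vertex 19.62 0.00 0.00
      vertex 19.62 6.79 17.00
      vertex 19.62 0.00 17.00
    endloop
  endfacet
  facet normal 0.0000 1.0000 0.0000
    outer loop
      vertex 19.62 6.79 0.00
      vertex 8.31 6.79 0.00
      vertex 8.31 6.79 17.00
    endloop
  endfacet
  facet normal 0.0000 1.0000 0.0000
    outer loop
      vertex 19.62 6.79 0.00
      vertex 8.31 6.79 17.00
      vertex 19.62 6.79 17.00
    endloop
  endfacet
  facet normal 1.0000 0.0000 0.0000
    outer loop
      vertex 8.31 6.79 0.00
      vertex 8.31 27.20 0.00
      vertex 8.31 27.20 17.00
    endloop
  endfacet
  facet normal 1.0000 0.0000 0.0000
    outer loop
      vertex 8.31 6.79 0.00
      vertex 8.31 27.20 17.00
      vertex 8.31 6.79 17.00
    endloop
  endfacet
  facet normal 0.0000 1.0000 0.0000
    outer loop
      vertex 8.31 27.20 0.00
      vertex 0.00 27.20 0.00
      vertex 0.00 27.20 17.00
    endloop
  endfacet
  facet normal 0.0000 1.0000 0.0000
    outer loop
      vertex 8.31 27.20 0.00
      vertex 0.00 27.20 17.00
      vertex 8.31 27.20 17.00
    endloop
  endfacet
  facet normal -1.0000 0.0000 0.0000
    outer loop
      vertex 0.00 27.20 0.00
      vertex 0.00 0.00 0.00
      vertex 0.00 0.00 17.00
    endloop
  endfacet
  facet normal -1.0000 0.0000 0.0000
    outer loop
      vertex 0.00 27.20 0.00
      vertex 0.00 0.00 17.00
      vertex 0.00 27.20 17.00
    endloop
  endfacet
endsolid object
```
; perimeter-only toolpath
G21 ; units = mm
G90 ; absolute positioning
G28 ; home
; layer 1
G0 Z2.12
G0 X0.00 Y0.00
G1 X19.62 Y0.00
G1 X19.62 Y6.79
G1 X8.31 Y6.79
G1 X8.31 Y27.20
G1 X0.00 Y27.20
G1 X0.00 Y0.00
; layer 2
G0 Z4.25
G0 X0.00 Y0.00
G1 X19.62 Y0.00
G1 X19.62 Y6.79
G1 X8.31 Y6.79
G1 X8.31 Y27.20
G1 X0.00 Y27.20
G1 X0.00 Y0.00
; layer 3
G0 Z6.38
G0 X0.00 Y0.00
G1 X19.62 Y0.00
G1 X19.62 Y6.79
G1 X8.31 Y6.79
G1 X8.31 Y27.20
G1 X0.00 Y27.20
G1 X0.00 Y0.00
; layer 4
G0 Z8.50
G0 X0.00 Y0.00
G1 X19.62 Y0.00
G1 X19.62 Y6.79
G1 X8.31 Y6.79
G1 X8.31 Y27.20
G1 X0.00 Y27.20
G1 X0.00 Y0.00
; layer 5
G0 Z10.62
G0 X0.00 Y0.00
G1 X19.62 Y0.00
G1 X19.62 Y6.79
G1 X8.31 Y6.79
G1 X8.31 Y27.20
G1 X0.00 Y27.20
G1 X0.00 Y0.00
; layer 6
G0 Z12.75
G0 X0.00 Y0.00
G1 X19.62 Y0.00
G1 X19.62 Y6.79
G1 X8.31 Y6.79
G1 X8.31 Y27.20
G1 X0.00 Y27.20
G1 X0.00 Y0.00
; layer 7
G0 Z14.88
G0 X0.00 Y0.00
G1 X19.62 Y0.00
G1 X19.62 Y6.79
G1 X8.31 Y6.79
G1 X8.31 Y27.20
G1 X0.00 Y27.20
G1 X0.00 Y0.00
; layer 8
G0 Z17.00
G0 X0.00 Y0.00
G1 X19.62 Y0.00
G1 X19.62 Y6.79
G1 X8.31 Y6.79
G1 X8.31 Y27.20
G1 X0.00 Y27.20
G1 X0.00 Y0.00
M2 ; end

The solid is an L-shaped prism: outer 19.6 × 27.2 mm, arm thicknesses ≈ 6.79 mm (horizontal) and 8.31 mm (vertical), extruded 17 mm in z. Slicing at Δz = 2.12 mm — 8 equal slices spanning the solid's height, so layer i sits at z = i·h/8 — gives 8 non-empty perimeters. Each is a 6-segment closed polygon; G0 lifts to the layer z and rapids to the start vertex, then G1 traces the edges.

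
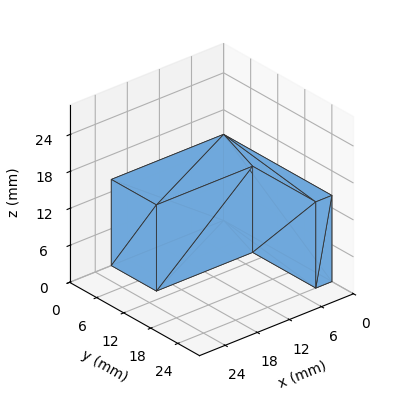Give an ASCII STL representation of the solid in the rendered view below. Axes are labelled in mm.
Reading the render: the shape is an L-shaped prism: outer 21 × 24 mm, arm thicknesses ≈ 10 mm (horizontal) and 3 mm (vertical), extruded 14 mm in z (dimensions read to the nearest mm from the axis ticks). For the STL, each face is triangulated and given an outward normal.

solid part
  facet normal 0.0000 0.0000 -1.0000
    outer loop
      vertex 21.000 10.000 0.000
      vertex 21.000 0.000 0.000
      vertex 0.000 0.000 0.000
    endloop
  endfacet
  facet normal 0.0000 0.0000 -1.0000
    outer loop
      vertex 3.000 10.000 0.000
      vertex 21.000 10.000 0.000
      vertex 0.000 0.000 0.000
    endloop
  endfacet
  facet normal 0.0000 0.0000 -1.0000
    outer loop
      vertex 3.000 24.000 0.000
      vertex 3.000 10.000 0.000
      vertex 0.000 0.000 0.000
    endloop
  endfacet
  facet normal 0.0000 0.0000 -1.0000
    outer loop
      vertex 0.000 24.000 0.000
      vertex 3.000 24.000 0.000
      vertex 0.000 0.000 0.000
    endloop
  endfacet
  facet normal 0.0000 0.0000 1.0000
    outer loop
      vertex 0.000 0.000 14.000
      vertex 21.000 0.000 14.000
      vertex 21.000 10.000 14.000
    endloop
  endfacet
  facet normal 0.0000 0.0000 1.0000
    outer loop
      vertex 0.000 0.000 14.000
      vertex 21.000 10.000 14.000
      vertex 3.000 10.000 14.000
    endloop
  endfacet
  facet normal 0.0000 0.0000 1.0000
    outer loop
      vertex 0.000 0.000 14.000
      vertex 3.000 10.000 14.000
      vertex 3.000 24.000 14.000
    endloop
  endfacet
  facet normal 0.0000 0.0000 1.0000
    outer loop
      vertex 0.000 0.000 14.000
      vertex 3.000 24.000 14.000
      vertex 0.000 24.000 14.000
    endloop
  endfacet
  facet normal 0.0000 -1.0000 0.0000
    outer loop
      vertex 0.000 0.000 0.000
      vertex 21.000 0.000 0.000
      vertex 21.000 0.000 14.000
    endloop
  endfacet
  facet normal 0.0000 -1.0000 0.0000
    outer loop
      vertex 0.000 0.000 0.000
      vertex 21.000 0.000 14.000
      vertex 0.000 0.000 14.000
    endloop
  endfacet
  facet normal 1.0000 0.0000 0.0000
    outer loop
      vertex 21.000 0.000 0.000
      vertex 21.000 10.000 0.000
      vertex 21.000 10.000 14.000
    endloop
  endfacet
  facet normal 1.0000 0.0000 0.0000
    outer loop
      vertex 21.000 0.000 0.000
      vertex 21.000 10.000 14.000
      vertex 21.000 0.000 14.000
    endloop
  endfacet
  facet normal 0.0000 1.0000 0.0000
    outer loop
      vertex 21.000 10.000 0.000
      vertex 3.000 10.000 0.000
      vertex 3.000 10.000 14.000
    endloop
  endfacet
  facet normal 0.0000 1.0000 0.0000
    outer loop
      vertex 21.000 10.000 0.000
      vertex 3.000 10.000 14.000
      vertex 21.000 10.000 14.000
    endloop
  endfacet
  facet normal 1.0000 0.0000 0.0000
    outer loop
      vertex 3.000 10.000 0.000
      vertex 3.000 24.000 0.000
      vertex 3.000 24.000 14.000
    endloop
  endfacet
  facet normal 1.0000 0.0000 0.0000
    outer loop
      vertex 3.000 10.000 0.000
      vertex 3.000 24.000 14.000
      vertex 3.000 10.000 14.000
    endloop
  endfacet
  facet normal 0.0000 1.0000 0.0000
    outer loop
      vertex 3.000 24.000 0.000
      vertex 0.000 24.000 0.000
      vertex 0.000 24.000 14.000
    endloop
  endfacet
  facet normal 0.0000 1.0000 0.0000
    outer loop
      vertex 3.000 24.000 0.000
      vertex 0.000 24.000 14.000
      vertex 3.000 24.000 14.000
    endloop
  endfacet
  facet normal -1.0000 0.0000 0.0000
    outer loop
      vertex 0.000 24.000 0.000
      vertex 0.000 0.000 0.000
      vertex 0.000 0.000 14.000
    endloop
  endfacet
  facet normal -1.0000 0.0000 0.0000
    outer loop
      vertex 0.000 24.000 0.000
      vertex 0.000 0.000 14.000
      vertex 0.000 24.000 14.000
    endloop
  endfacet
endsolid part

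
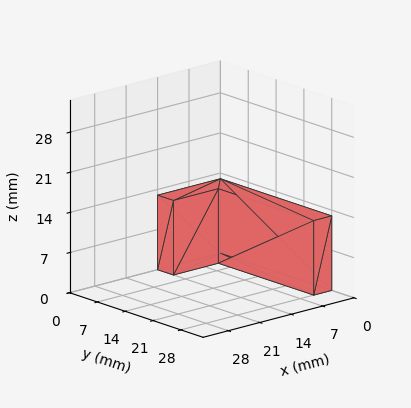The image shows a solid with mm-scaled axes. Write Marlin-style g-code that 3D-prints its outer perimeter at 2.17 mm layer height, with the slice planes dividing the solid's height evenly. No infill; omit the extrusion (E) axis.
Reading the render: the shape is an L-shaped prism: outer 14 × 28 mm, arm thicknesses ≈ 4 mm (horizontal) and 4 mm (vertical), extruded 13 mm in z (dimensions read to the nearest mm from the axis ticks). For the g-code, the solid's height is divided into equal slices at the stated Δz and each level perimeter traced with G1 moves after a G0 lift.

; perimeter-only toolpath
G21 ; units = mm
G90 ; absolute positioning
G28 ; home
; layer 1
G0 Z2.17
G0 X0.00 Y0.00
G1 X14.00 Y0.00
G1 X14.00 Y4.00
G1 X4.00 Y4.00
G1 X4.00 Y28.00
G1 X0.00 Y28.00
G1 X0.00 Y0.00
; layer 2
G0 Z4.33
G0 X0.00 Y0.00
G1 X14.00 Y0.00
G1 X14.00 Y4.00
G1 X4.00 Y4.00
G1 X4.00 Y28.00
G1 X0.00 Y28.00
G1 X0.00 Y0.00
; layer 3
G0 Z6.50
G0 X0.00 Y0.00
G1 X14.00 Y0.00
G1 X14.00 Y4.00
G1 X4.00 Y4.00
G1 X4.00 Y28.00
G1 X0.00 Y28.00
G1 X0.00 Y0.00
; layer 4
G0 Z8.67
G0 X0.00 Y0.00
G1 X14.00 Y0.00
G1 X14.00 Y4.00
G1 X4.00 Y4.00
G1 X4.00 Y28.00
G1 X0.00 Y28.00
G1 X0.00 Y0.00
; layer 5
G0 Z10.83
G0 X0.00 Y0.00
G1 X14.00 Y0.00
G1 X14.00 Y4.00
G1 X4.00 Y4.00
G1 X4.00 Y28.00
G1 X0.00 Y28.00
G1 X0.00 Y0.00
; layer 6
G0 Z13.00
G0 X0.00 Y0.00
G1 X14.00 Y0.00
G1 X14.00 Y4.00
G1 X4.00 Y4.00
G1 X4.00 Y28.00
G1 X0.00 Y28.00
G1 X0.00 Y0.00
M2 ; end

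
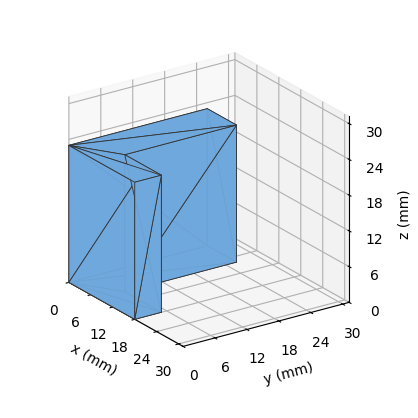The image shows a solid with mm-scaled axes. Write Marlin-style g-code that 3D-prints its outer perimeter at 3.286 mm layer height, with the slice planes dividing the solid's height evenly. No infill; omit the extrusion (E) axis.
Reading the render: the shape is an L-shaped prism: outer 18 × 26 mm, arm thicknesses ≈ 5 mm (horizontal) and 8 mm (vertical), extruded 23 mm in z (dimensions read to the nearest mm from the axis ticks). For the g-code, the solid's height is divided into equal slices at the stated Δz and each level perimeter traced with G1 moves after a G0 lift.

; perimeter-only toolpath
G21 ; units = mm
G90 ; absolute positioning
G28 ; home
; layer 1
G0 Z3.286
G0 X0.000 Y0.000
G1 X18.000 Y0.000
G1 X18.000 Y5.000
G1 X8.000 Y5.000
G1 X8.000 Y26.000
G1 X0.000 Y26.000
G1 X0.000 Y0.000
; layer 2
G0 Z6.571
G0 X0.000 Y0.000
G1 X18.000 Y0.000
G1 X18.000 Y5.000
G1 X8.000 Y5.000
G1 X8.000 Y26.000
G1 X0.000 Y26.000
G1 X0.000 Y0.000
; layer 3
G0 Z9.857
G0 X0.000 Y0.000
G1 X18.000 Y0.000
G1 X18.000 Y5.000
G1 X8.000 Y5.000
G1 X8.000 Y26.000
G1 X0.000 Y26.000
G1 X0.000 Y0.000
; layer 4
G0 Z13.143
G0 X0.000 Y0.000
G1 X18.000 Y0.000
G1 X18.000 Y5.000
G1 X8.000 Y5.000
G1 X8.000 Y26.000
G1 X0.000 Y26.000
G1 X0.000 Y0.000
; layer 5
G0 Z16.429
G0 X0.000 Y0.000
G1 X18.000 Y0.000
G1 X18.000 Y5.000
G1 X8.000 Y5.000
G1 X8.000 Y26.000
G1 X0.000 Y26.000
G1 X0.000 Y0.000
; layer 6
G0 Z19.714
G0 X0.000 Y0.000
G1 X18.000 Y0.000
G1 X18.000 Y5.000
G1 X8.000 Y5.000
G1 X8.000 Y26.000
G1 X0.000 Y26.000
G1 X0.000 Y0.000
; layer 7
G0 Z23.000
G0 X0.000 Y0.000
G1 X18.000 Y0.000
G1 X18.000 Y5.000
G1 X8.000 Y5.000
G1 X8.000 Y26.000
G1 X0.000 Y26.000
G1 X0.000 Y0.000
M2 ; end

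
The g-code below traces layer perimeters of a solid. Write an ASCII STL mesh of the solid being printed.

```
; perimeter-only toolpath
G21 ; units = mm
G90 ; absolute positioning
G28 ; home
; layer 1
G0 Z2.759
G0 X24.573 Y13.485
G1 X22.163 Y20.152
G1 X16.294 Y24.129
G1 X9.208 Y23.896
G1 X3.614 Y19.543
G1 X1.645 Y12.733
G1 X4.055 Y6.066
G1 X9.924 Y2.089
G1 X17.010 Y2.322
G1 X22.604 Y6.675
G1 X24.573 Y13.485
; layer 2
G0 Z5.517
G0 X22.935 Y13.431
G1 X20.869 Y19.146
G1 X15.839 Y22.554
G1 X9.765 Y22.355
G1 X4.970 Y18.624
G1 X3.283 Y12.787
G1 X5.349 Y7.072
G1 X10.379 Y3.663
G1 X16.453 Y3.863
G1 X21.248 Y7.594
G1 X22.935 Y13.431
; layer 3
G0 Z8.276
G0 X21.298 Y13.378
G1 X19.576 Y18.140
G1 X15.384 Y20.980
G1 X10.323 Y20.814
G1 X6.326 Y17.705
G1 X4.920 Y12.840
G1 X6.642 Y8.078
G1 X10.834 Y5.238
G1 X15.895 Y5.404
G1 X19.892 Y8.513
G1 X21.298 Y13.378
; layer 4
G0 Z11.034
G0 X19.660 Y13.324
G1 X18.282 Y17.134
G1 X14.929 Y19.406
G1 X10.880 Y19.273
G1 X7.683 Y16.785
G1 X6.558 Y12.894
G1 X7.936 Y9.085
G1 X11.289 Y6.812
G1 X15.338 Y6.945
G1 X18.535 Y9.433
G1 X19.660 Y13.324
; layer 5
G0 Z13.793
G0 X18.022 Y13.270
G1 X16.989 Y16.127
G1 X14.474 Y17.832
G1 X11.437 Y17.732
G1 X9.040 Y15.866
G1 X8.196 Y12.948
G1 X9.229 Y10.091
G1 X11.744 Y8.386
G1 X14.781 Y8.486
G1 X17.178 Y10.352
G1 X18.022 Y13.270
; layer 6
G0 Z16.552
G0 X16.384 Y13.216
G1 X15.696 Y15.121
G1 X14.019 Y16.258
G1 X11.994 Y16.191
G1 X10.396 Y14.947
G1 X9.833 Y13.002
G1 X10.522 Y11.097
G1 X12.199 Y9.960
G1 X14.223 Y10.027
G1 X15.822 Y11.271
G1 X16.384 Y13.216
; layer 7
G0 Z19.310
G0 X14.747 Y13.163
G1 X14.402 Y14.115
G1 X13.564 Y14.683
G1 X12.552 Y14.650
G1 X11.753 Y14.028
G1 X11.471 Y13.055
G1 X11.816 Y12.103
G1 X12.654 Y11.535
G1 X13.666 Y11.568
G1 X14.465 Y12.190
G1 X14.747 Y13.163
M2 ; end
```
solid part
  facet normal 0.0000 0.0000 -1.0000
    outer loop
      vertex 16.749 25.703 0.000
      vertex 23.456 21.158 0.000
      vertex 26.211 13.539 0.000
    endloop
  endfacet
  facet normal 0.0000 0.0000 -1.0000
    outer loop
      vertex 8.651 25.437 0.000
      vertex 16.749 25.703 0.000
      vertex 26.211 13.539 0.000
    endloop
  endfacet
  facet normal 0.0000 0.0000 -1.0000
    outer loop
      vertex 2.257 20.462 0.000
      vertex 8.651 25.437 0.000
      vertex 26.211 13.539 0.000
    endloop
  endfacet
  facet normal 0.0000 0.0000 -1.0000
    outer loop
      vertex 0.007 12.679 0.000
      vertex 2.257 20.462 0.000
      vertex 26.211 13.539 0.000
    endloop
  endfacet
  facet normal 0.0000 0.0000 -1.0000
    outer loop
      vertex 2.762 5.060 0.000
      vertex 0.007 12.679 0.000
      vertex 26.211 13.539 0.000
    endloop
  endfacet
  facet normal 0.0000 0.0000 -1.0000
    outer loop
      vertex 9.469 0.515 0.000
      vertex 2.762 5.060 0.000
      vertex 26.211 13.539 0.000
    endloop
  endfacet
  facet normal 0.0000 0.0000 -1.0000
    outer loop
      vertex 17.567 0.781 0.000
      vertex 9.469 0.515 0.000
      vertex 26.211 13.539 0.000
    endloop
  endfacet
  facet normal 0.0000 0.0000 -1.0000
    outer loop
      vertex 23.961 5.756 0.000
      vertex 17.567 0.781 0.000
      vertex 26.211 13.539 0.000
    endloop
  endfacet
  facet normal 0.8188 0.2961 0.4919
    outer loop
      vertex 26.211 13.539 0.000
      vertex 23.456 21.158 0.000
      vertex 13.109 13.109 22.069
    endloop
  endfacet
  facet normal 0.4884 0.7208 0.4919
    outer loop
      vertex 23.456 21.158 0.000
      vertex 16.749 25.703 0.000
      vertex 13.109 13.109 22.069
    endloop
  endfacet
  facet normal -0.0286 0.8702 0.4919
    outer loop
      vertex 16.749 25.703 0.000
      vertex 8.651 25.437 0.000
      vertex 13.109 13.109 22.069
    endloop
  endfacet
  facet normal -0.5347 0.6872 0.4919
    outer loop
      vertex 8.651 25.437 0.000
      vertex 2.257 20.462 0.000
      vertex 13.109 13.109 22.069
    endloop
  endfacet
  facet normal -0.8364 0.2418 0.4919
    outer loop
      vertex 2.257 20.462 0.000
      vertex 0.007 12.679 0.000
      vertex 13.109 13.109 22.069
    endloop
  endfacet
  facet normal -0.8188 -0.2961 0.4919
    outer loop
      vertex 0.007 12.679 0.000
      vertex 2.762 5.060 0.000
      vertex 13.109 13.109 22.069
    endloop
  endfacet
  facet normal -0.4884 -0.7208 0.4919
    outer loop
      vertex 2.762 5.060 0.000
      vertex 9.469 0.515 0.000
      vertex 13.109 13.109 22.069
    endloop
  endfacet
  facet normal 0.0286 -0.8702 0.4919
    outer loop
      vertex 9.469 0.515 0.000
      vertex 17.567 0.781 0.000
      vertex 13.109 13.109 22.069
    endloop
  endfacet
  facet normal 0.5347 -0.6872 0.4919
    outer loop
      vertex 17.567 0.781 0.000
      vertex 23.961 5.756 0.000
      vertex 13.109 13.109 22.069
    endloop
  endfacet
  facet normal 0.8364 -0.2418 0.4919
    outer loop
      vertex 23.961 5.756 0.000
      vertex 26.211 13.539 0.000
      vertex 13.109 13.109 22.069
    endloop
  endfacet
endsolid part

The G0 Z moves step by Δz≈2.759 mm. The G1 loops shrink linearly with z, so the solid tapers from its base footprint up to z≈22.1. Closing with a flat bottom cap and the tapered top and triangulating gives 18 facets — a regular 10-sided pyramid, base circumscribed radius ≈ 13.1 mm, apex at z ≈ 22.1 mm.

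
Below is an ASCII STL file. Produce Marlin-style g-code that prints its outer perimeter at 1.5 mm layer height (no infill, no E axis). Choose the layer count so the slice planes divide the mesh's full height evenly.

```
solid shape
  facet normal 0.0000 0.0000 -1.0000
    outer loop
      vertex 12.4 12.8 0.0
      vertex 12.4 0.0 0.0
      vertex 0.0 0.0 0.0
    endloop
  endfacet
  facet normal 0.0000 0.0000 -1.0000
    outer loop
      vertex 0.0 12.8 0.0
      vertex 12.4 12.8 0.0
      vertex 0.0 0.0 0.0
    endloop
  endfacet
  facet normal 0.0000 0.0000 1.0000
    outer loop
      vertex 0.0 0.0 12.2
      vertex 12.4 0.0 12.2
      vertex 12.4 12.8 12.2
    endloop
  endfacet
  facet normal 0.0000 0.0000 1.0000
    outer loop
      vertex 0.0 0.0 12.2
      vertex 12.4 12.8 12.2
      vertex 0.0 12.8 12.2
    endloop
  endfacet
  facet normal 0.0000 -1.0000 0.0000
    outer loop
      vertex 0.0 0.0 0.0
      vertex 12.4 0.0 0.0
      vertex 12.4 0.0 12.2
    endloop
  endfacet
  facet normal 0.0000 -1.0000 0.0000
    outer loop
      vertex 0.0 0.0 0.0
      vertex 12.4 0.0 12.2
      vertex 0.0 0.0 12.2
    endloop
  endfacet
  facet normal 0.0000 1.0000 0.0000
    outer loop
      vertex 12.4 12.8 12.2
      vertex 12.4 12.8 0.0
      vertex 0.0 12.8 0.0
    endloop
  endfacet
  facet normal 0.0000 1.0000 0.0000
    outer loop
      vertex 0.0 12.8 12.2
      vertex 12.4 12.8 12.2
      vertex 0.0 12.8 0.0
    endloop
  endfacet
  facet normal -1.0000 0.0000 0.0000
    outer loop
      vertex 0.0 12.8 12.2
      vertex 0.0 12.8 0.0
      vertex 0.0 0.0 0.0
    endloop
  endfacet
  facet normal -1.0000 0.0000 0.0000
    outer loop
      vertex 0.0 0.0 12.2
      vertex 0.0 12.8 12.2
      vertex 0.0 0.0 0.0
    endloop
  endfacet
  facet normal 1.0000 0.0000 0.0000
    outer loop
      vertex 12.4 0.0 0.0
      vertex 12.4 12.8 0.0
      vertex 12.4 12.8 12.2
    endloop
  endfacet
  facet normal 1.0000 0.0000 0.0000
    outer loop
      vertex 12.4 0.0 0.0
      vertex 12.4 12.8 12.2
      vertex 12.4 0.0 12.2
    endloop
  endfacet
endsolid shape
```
; perimeter-only toolpath
G21 ; units = mm
G90 ; absolute positioning
G28 ; home
; layer 1
G0 Z1.5
G0 X0.0 Y0.0
G1 X12.4 Y0.0
G1 X12.4 Y12.8
G1 X0.0 Y12.8
G1 X0.0 Y0.0
; layer 2
G0 Z3.0
G0 X0.0 Y0.0
G1 X12.4 Y0.0
G1 X12.4 Y12.8
G1 X0.0 Y12.8
G1 X0.0 Y0.0
; layer 3
G0 Z4.6
G0 X0.0 Y0.0
G1 X12.4 Y0.0
G1 X12.4 Y12.8
G1 X0.0 Y12.8
G1 X0.0 Y0.0
; layer 4
G0 Z6.1
G0 X0.0 Y0.0
G1 X12.4 Y0.0
G1 X12.4 Y12.8
G1 X0.0 Y12.8
G1 X0.0 Y0.0
; layer 5
G0 Z7.6
G0 X0.0 Y0.0
G1 X12.4 Y0.0
G1 X12.4 Y12.8
G1 X0.0 Y12.8
G1 X0.0 Y0.0
; layer 6
G0 Z9.1
G0 X0.0 Y0.0
G1 X12.4 Y0.0
G1 X12.4 Y12.8
G1 X0.0 Y12.8
G1 X0.0 Y0.0
; layer 7
G0 Z10.7
G0 X0.0 Y0.0
G1 X12.4 Y0.0
G1 X12.4 Y12.8
G1 X0.0 Y12.8
G1 X0.0 Y0.0
; layer 8
G0 Z12.2
G0 X0.0 Y0.0
G1 X12.4 Y0.0
G1 X12.4 Y12.8
G1 X0.0 Y12.8
G1 X0.0 Y0.0
M2 ; end

The solid is a rectangular box, roughly 12.4 × 12.8 mm footprint and 12.2 mm tall. Slicing at Δz = 1.5 mm — 8 equal slices spanning the solid's height, so layer i sits at z = i·h/8 — gives 8 non-empty perimeters. Each is a 4-segment closed polygon; G0 lifts to the layer z and rapids to the start vertex, then G1 traces the edges.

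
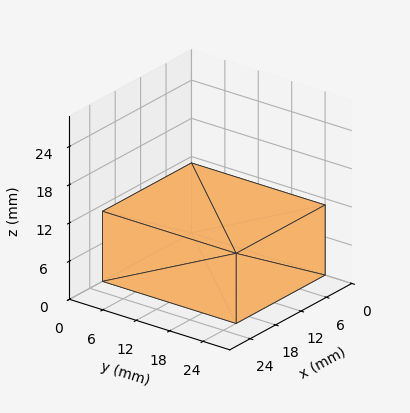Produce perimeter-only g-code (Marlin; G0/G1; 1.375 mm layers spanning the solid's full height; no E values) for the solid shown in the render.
Reading the render: the shape is a rectangular box, roughly 21 × 24 mm footprint and 11 mm tall (dimensions read to the nearest mm from the axis ticks). For the g-code, the solid's height is divided into equal slices at the stated Δz and each level perimeter traced with G1 moves after a G0 lift.

; perimeter-only toolpath
G21 ; units = mm
G90 ; absolute positioning
G28 ; home
; layer 1
G0 Z1.375
G0 X0.000 Y0.000
G1 X21.000 Y0.000
G1 X21.000 Y24.000
G1 X0.000 Y24.000
G1 X0.000 Y0.000
; layer 2
G0 Z2.750
G0 X0.000 Y0.000
G1 X21.000 Y0.000
G1 X21.000 Y24.000
G1 X0.000 Y24.000
G1 X0.000 Y0.000
; layer 3
G0 Z4.125
G0 X0.000 Y0.000
G1 X21.000 Y0.000
G1 X21.000 Y24.000
G1 X0.000 Y24.000
G1 X0.000 Y0.000
; layer 4
G0 Z5.500
G0 X0.000 Y0.000
G1 X21.000 Y0.000
G1 X21.000 Y24.000
G1 X0.000 Y24.000
G1 X0.000 Y0.000
; layer 5
G0 Z6.875
G0 X0.000 Y0.000
G1 X21.000 Y0.000
G1 X21.000 Y24.000
G1 X0.000 Y24.000
G1 X0.000 Y0.000
; layer 6
G0 Z8.250
G0 X0.000 Y0.000
G1 X21.000 Y0.000
G1 X21.000 Y24.000
G1 X0.000 Y24.000
G1 X0.000 Y0.000
; layer 7
G0 Z9.625
G0 X0.000 Y0.000
G1 X21.000 Y0.000
G1 X21.000 Y24.000
G1 X0.000 Y24.000
G1 X0.000 Y0.000
; layer 8
G0 Z11.000
G0 X0.000 Y0.000
G1 X21.000 Y0.000
G1 X21.000 Y24.000
G1 X0.000 Y24.000
G1 X0.000 Y0.000
M2 ; end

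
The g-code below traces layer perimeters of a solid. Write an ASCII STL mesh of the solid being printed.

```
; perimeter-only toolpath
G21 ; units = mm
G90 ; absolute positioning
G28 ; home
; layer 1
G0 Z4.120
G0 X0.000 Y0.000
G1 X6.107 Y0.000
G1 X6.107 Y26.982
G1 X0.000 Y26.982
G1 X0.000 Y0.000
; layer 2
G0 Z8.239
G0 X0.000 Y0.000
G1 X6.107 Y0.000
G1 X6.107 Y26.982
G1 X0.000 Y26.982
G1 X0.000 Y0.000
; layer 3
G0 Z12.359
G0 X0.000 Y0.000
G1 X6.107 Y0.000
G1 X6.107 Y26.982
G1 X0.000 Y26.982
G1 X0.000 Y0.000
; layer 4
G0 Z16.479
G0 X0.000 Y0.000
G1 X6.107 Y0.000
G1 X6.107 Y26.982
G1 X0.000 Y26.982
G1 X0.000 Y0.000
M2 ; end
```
solid part
  facet normal 0.0000 0.0000 -1.0000
    outer loop
      vertex 6.107 26.982 0.000
      vertex 6.107 0.000 0.000
      vertex 0.000 0.000 0.000
    endloop
  endfacet
  facet normal 0.0000 0.0000 -1.0000
    outer loop
      vertex 0.000 26.982 0.000
      vertex 6.107 26.982 0.000
      vertex 0.000 0.000 0.000
    endloop
  endfacet
  facet normal 0.0000 0.0000 1.0000
    outer loop
      vertex 0.000 0.000 16.479
      vertex 6.107 0.000 16.479
      vertex 6.107 26.982 16.479
    endloop
  endfacet
  facet normal 0.0000 0.0000 1.0000
    outer loop
      vertex 0.000 0.000 16.479
      vertex 6.107 26.982 16.479
      vertex 0.000 26.982 16.479
    endloop
  endfacet
  facet normal 0.0000 -1.0000 0.0000
    outer loop
      vertex 0.000 0.000 0.000
      vertex 6.107 0.000 0.000
      vertex 6.107 0.000 16.479
    endloop
  endfacet
  facet normal 0.0000 -1.0000 0.0000
    outer loop
      vertex 0.000 0.000 0.000
      vertex 6.107 0.000 16.479
      vertex 0.000 0.000 16.479
    endloop
  endfacet
  facet normal 0.0000 1.0000 0.0000
    outer loop
      vertex 6.107 26.982 16.479
      vertex 6.107 26.982 0.000
      vertex 0.000 26.982 0.000
    endloop
  endfacet
  facet normal 0.0000 1.0000 0.0000
    outer loop
      vertex 0.000 26.982 16.479
      vertex 6.107 26.982 16.479
      vertex 0.000 26.982 0.000
    endloop
  endfacet
  facet normal -1.0000 0.0000 0.0000
    outer loop
      vertex 0.000 26.982 16.479
      vertex 0.000 26.982 0.000
      vertex 0.000 0.000 0.000
    endloop
  endfacet
  facet normal -1.0000 0.0000 0.0000
    outer loop
      vertex 0.000 0.000 16.479
      vertex 0.000 26.982 16.479
      vertex 0.000 0.000 0.000
    endloop
  endfacet
  facet normal 1.0000 0.0000 0.0000
    outer loop
      vertex 6.107 0.000 0.000
      vertex 6.107 26.982 0.000
      vertex 6.107 26.982 16.479
    endloop
  endfacet
  facet normal 1.0000 0.0000 0.0000
    outer loop
      vertex 6.107 0.000 0.000
      vertex 6.107 26.982 16.479
      vertex 6.107 0.000 16.479
    endloop
  endfacet
endsolid part

The G0 Z moves step by Δz≈4.120 mm. Every layer's G1 loop is the same polygon, so the solid is a straight extrusion of it from z=0 to z≈16.5. Closing with flat bottom and top caps and triangulating gives 12 facets — a rectangular box, roughly 6.11 × 27 mm footprint and 16.5 mm tall.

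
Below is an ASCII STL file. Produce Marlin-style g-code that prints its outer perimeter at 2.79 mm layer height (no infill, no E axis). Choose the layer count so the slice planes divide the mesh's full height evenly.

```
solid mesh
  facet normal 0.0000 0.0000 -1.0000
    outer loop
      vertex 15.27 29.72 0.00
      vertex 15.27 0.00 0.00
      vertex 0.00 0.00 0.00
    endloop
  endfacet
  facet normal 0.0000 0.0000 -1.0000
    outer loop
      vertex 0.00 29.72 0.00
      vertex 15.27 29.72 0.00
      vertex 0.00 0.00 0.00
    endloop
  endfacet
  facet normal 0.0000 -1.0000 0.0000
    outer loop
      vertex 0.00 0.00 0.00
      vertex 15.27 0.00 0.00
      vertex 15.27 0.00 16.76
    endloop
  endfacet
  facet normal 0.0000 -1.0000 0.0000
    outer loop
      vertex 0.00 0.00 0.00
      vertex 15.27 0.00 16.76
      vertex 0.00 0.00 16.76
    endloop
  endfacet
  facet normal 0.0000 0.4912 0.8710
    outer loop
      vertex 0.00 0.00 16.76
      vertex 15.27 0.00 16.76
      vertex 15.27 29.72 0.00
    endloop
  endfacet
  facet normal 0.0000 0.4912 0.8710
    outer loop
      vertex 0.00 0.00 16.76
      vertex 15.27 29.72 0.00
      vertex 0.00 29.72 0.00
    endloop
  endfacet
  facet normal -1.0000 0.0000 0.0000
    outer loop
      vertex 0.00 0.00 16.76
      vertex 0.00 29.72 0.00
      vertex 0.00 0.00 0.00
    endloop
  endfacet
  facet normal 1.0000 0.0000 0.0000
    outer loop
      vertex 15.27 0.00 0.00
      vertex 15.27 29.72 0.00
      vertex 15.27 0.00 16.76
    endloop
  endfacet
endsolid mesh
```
; perimeter-only toolpath
G21 ; units = mm
G90 ; absolute positioning
G28 ; home
; layer 1
G0 Z2.79
G0 X0.00 Y0.00
G1 X15.27 Y0.00
G1 X15.27 Y24.77
G1 X0.00 Y24.77
G1 X0.00 Y0.00
; layer 2
G0 Z5.59
G0 X0.00 Y0.00
G1 X15.27 Y0.00
G1 X15.27 Y19.81
G1 X0.00 Y19.81
G1 X0.00 Y0.00
; layer 3
G0 Z8.38
G0 X0.00 Y0.00
G1 X15.27 Y0.00
G1 X15.27 Y14.86
G1 X0.00 Y14.86
G1 X0.00 Y0.00
; layer 4
G0 Z11.17
G0 X0.00 Y0.00
G1 X15.27 Y0.00
G1 X15.27 Y9.91
G1 X0.00 Y9.91
G1 X0.00 Y0.00
; layer 5
G0 Z13.97
G0 X0.00 Y0.00
G1 X15.27 Y0.00
G1 X15.27 Y4.95
G1 X0.00 Y4.95
G1 X0.00 Y0.00
M2 ; end

The solid is a wedge (ramp): 15.3 × 29.7 mm base, rising to 16.8 mm along the y=0 edge and sloping linearly to z=0 at y=29.7. Slicing at Δz = 2.79 mm — 6 equal slices spanning the solid's height, so layer i sits at z = i·h/6 — gives 5 non-empty perimeters. Each is a 4-segment closed polygon; G0 lifts to the layer z and rapids to the start vertex, then G1 traces the edges. The cross-section shrinks linearly with z (the slice at the apex is degenerate and omitted).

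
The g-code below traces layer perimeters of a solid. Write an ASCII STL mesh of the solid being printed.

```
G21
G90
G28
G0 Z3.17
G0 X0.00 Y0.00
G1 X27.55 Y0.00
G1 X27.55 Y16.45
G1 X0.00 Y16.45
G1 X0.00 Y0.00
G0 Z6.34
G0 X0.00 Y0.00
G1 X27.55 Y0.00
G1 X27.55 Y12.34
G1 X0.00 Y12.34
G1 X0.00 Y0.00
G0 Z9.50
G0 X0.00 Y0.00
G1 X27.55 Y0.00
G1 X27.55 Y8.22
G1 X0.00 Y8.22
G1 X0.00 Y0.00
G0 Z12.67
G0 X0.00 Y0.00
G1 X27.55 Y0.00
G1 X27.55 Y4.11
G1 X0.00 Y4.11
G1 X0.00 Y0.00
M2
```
solid part
  facet normal 0.0000 0.0000 -1.0000
    outer loop
      vertex 27.55 20.56 0.00
      vertex 27.55 0.00 0.00
      vertex 0.00 0.00 0.00
    endloop
  endfacet
  facet normal 0.0000 0.0000 -1.0000
    outer loop
      vertex 0.00 20.56 0.00
      vertex 27.55 20.56 0.00
      vertex 0.00 0.00 0.00
    endloop
  endfacet
  facet normal 0.0000 -1.0000 0.0000
    outer loop
      vertex 0.00 0.00 0.00
      vertex 27.55 0.00 0.00
      vertex 27.55 0.00 15.84
    endloop
  endfacet
  facet normal 0.0000 -1.0000 0.0000
    outer loop
      vertex 0.00 0.00 0.00
      vertex 27.55 0.00 15.84
      vertex 0.00 0.00 15.84
    endloop
  endfacet
  facet normal 0.0000 0.6103 0.7922
    outer loop
      vertex 0.00 0.00 15.84
      vertex 27.55 0.00 15.84
      vertex 27.55 20.56 0.00
    endloop
  endfacet
  facet normal 0.0000 0.6103 0.7922
    outer loop
      vertex 0.00 0.00 15.84
      vertex 27.55 20.56 0.00
      vertex 0.00 20.56 0.00
    endloop
  endfacet
  facet normal -1.0000 0.0000 0.0000
    outer loop
      vertex 0.00 0.00 15.84
      vertex 0.00 20.56 0.00
      vertex 0.00 0.00 0.00
    endloop
  endfacet
  facet normal 1.0000 0.0000 0.0000
    outer loop
      vertex 27.55 0.00 0.00
      vertex 27.55 20.56 0.00
      vertex 27.55 0.00 15.84
    endloop
  endfacet
endsolid part

The G0 Z moves step by Δz≈3.17 mm. The G1 loops shrink linearly with z, so the solid tapers from its base footprint up to z≈15.8. Closing with a flat bottom cap and the tapered top and triangulating gives 8 facets — a wedge (ramp): 27.6 × 20.6 mm base, rising to 15.8 mm along the y=0 edge and sloping linearly to z=0 at y=20.6.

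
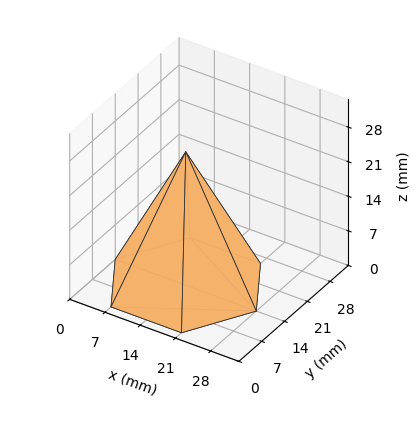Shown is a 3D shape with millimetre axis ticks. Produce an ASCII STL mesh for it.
Reading the render: the shape is a regular 6-sided pyramid, base circumscribed radius ≈ 14 mm, apex at z ≈ 27 mm (dimensions read to the nearest mm from the axis ticks). For the STL, each face is triangulated and given an outward normal.

solid part
  facet normal 0.0000 0.0000 -1.0000
    outer loop
      vertex 7.000 26.124 0.000
      vertex 21.000 26.124 0.000
      vertex 28.000 14.000 0.000
    endloop
  endfacet
  facet normal 0.0000 0.0000 -1.0000
    outer loop
      vertex 0.000 14.000 0.000
      vertex 7.000 26.124 0.000
      vertex 28.000 14.000 0.000
    endloop
  endfacet
  facet normal 0.0000 0.0000 -1.0000
    outer loop
      vertex 7.000 1.876 0.000
      vertex 0.000 14.000 0.000
      vertex 28.000 14.000 0.000
    endloop
  endfacet
  facet normal 0.0000 0.0000 -1.0000
    outer loop
      vertex 21.000 1.876 0.000
      vertex 7.000 1.876 0.000
      vertex 28.000 14.000 0.000
    endloop
  endfacet
  facet normal 0.7900 0.4561 0.4096
    outer loop
      vertex 28.000 14.000 0.000
      vertex 21.000 26.124 0.000
      vertex 14.000 14.000 27.000
    endloop
  endfacet
  facet normal 0.0000 0.9122 0.4096
    outer loop
      vertex 21.000 26.124 0.000
      vertex 7.000 26.124 0.000
      vertex 14.000 14.000 27.000
    endloop
  endfacet
  facet normal -0.7900 0.4561 0.4096
    outer loop
      vertex 7.000 26.124 0.000
      vertex 0.000 14.000 0.000
      vertex 14.000 14.000 27.000
    endloop
  endfacet
  facet normal -0.7900 -0.4561 0.4096
    outer loop
      vertex 0.000 14.000 0.000
      vertex 7.000 1.876 0.000
      vertex 14.000 14.000 27.000
    endloop
  endfacet
  facet normal 0.0000 -0.9122 0.4096
    outer loop
      vertex 7.000 1.876 0.000
      vertex 21.000 1.876 0.000
      vertex 14.000 14.000 27.000
    endloop
  endfacet
  facet normal 0.7900 -0.4561 0.4096
    outer loop
      vertex 21.000 1.876 0.000
      vertex 28.000 14.000 0.000
      vertex 14.000 14.000 27.000
    endloop
  endfacet
endsolid part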